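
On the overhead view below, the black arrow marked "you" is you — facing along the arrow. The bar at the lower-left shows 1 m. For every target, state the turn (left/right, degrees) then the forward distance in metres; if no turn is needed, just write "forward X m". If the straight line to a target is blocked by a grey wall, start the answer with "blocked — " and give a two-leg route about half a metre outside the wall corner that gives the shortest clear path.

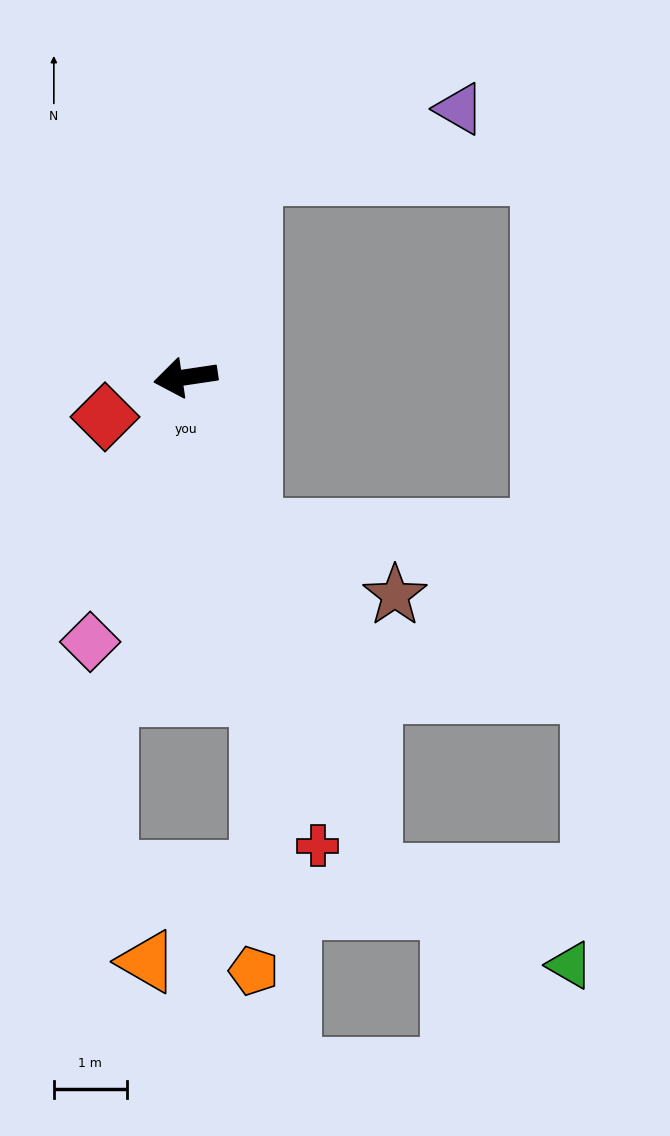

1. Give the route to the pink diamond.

turn left 62°, forward 3.8 m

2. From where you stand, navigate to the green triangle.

blocked — turn left 102°, forward 7.3 m, then turn left 45°, forward 3.0 m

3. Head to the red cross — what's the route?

turn left 97°, forward 6.7 m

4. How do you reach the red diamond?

turn left 18°, forward 1.2 m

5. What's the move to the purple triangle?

blocked — turn right 116°, forward 2.9 m, then turn right 55°, forward 3.0 m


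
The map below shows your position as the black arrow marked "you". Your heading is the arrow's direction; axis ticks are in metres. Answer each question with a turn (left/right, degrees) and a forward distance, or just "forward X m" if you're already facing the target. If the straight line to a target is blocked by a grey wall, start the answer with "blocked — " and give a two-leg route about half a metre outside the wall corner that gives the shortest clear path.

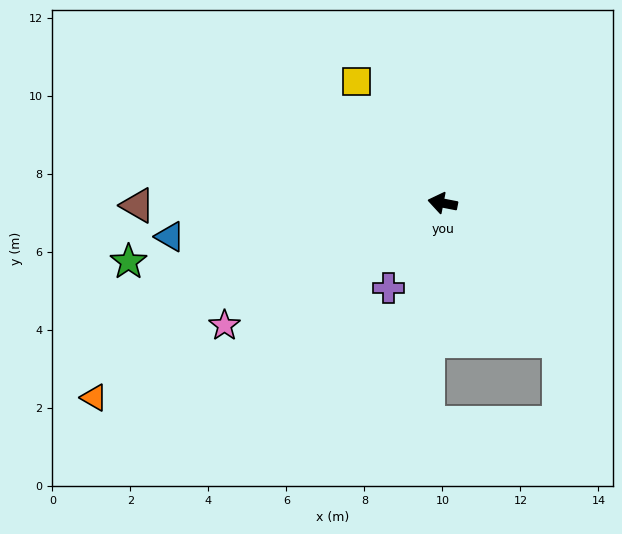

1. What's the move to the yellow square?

turn right 44°, forward 3.8 m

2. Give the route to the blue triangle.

turn left 18°, forward 7.0 m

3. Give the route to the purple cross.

turn left 69°, forward 2.6 m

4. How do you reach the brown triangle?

turn left 11°, forward 7.8 m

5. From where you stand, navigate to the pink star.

turn left 40°, forward 6.4 m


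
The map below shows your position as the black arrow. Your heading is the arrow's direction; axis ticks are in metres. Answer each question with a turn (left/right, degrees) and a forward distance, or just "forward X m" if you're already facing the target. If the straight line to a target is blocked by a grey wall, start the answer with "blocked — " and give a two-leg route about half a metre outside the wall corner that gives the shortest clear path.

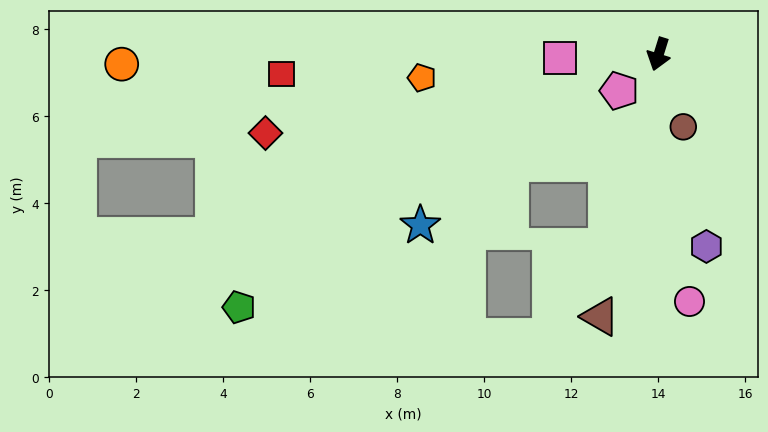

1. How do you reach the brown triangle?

turn left 5°, forward 6.2 m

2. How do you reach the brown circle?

turn left 36°, forward 1.8 m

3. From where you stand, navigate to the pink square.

turn right 71°, forward 2.3 m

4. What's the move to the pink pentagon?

turn right 30°, forward 1.2 m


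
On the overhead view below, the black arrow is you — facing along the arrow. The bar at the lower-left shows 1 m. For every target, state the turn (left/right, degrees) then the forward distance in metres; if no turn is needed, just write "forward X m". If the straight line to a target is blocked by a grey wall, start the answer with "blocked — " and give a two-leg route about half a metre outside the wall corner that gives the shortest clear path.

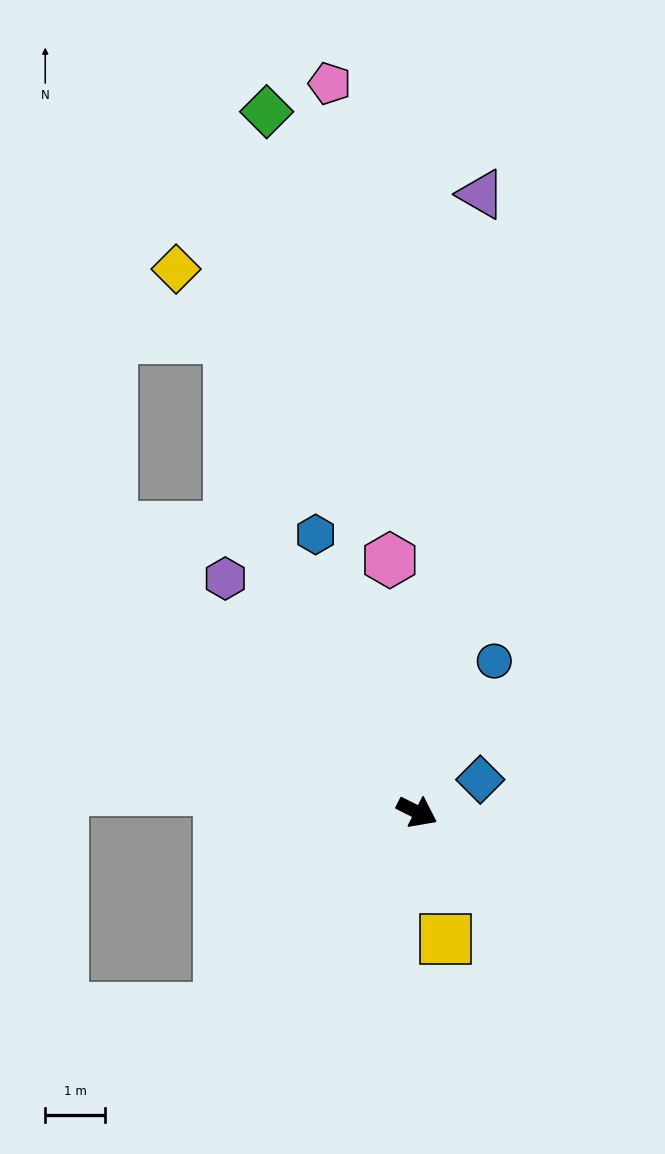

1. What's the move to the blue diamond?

turn left 54°, forward 1.2 m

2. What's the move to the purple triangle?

turn left 111°, forward 10.4 m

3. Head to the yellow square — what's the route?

turn right 51°, forward 2.2 m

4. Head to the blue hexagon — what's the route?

turn left 137°, forward 5.0 m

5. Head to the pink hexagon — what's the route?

turn left 123°, forward 4.3 m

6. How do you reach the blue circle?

turn left 90°, forward 2.8 m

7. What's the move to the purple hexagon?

turn left 156°, forward 5.1 m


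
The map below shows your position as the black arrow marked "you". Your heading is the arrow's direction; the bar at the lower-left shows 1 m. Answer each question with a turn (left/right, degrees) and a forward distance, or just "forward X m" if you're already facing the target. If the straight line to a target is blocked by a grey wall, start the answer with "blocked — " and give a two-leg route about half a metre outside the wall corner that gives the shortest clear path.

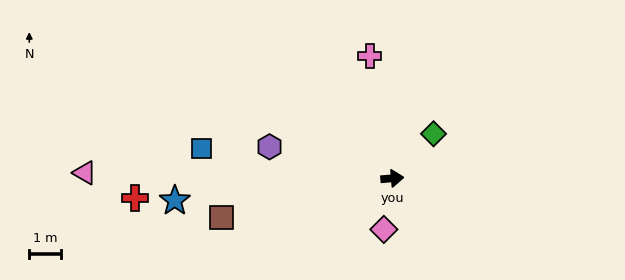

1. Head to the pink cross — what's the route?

turn left 96°, forward 3.9 m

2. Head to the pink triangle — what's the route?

turn left 174°, forward 9.7 m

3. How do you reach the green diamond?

turn left 42°, forward 1.9 m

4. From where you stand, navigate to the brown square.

turn right 172°, forward 5.5 m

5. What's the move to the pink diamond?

turn right 104°, forward 1.6 m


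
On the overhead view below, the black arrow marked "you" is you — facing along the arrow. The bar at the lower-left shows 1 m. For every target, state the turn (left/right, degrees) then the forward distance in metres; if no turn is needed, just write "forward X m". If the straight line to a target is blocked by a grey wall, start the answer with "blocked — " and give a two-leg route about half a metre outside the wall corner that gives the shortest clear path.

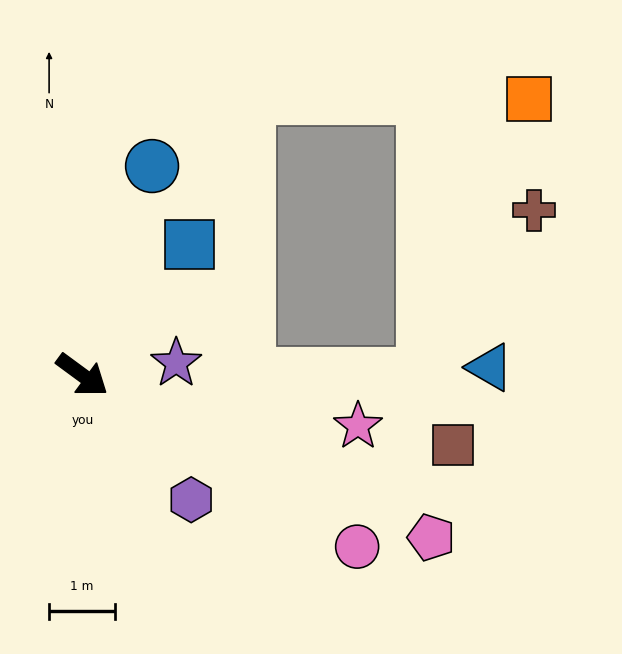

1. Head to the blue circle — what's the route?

turn left 108°, forward 3.4 m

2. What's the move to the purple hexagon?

turn right 13°, forward 2.5 m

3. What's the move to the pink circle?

turn left 4°, forward 4.9 m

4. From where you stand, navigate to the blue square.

turn left 87°, forward 2.6 m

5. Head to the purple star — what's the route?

turn left 44°, forward 1.4 m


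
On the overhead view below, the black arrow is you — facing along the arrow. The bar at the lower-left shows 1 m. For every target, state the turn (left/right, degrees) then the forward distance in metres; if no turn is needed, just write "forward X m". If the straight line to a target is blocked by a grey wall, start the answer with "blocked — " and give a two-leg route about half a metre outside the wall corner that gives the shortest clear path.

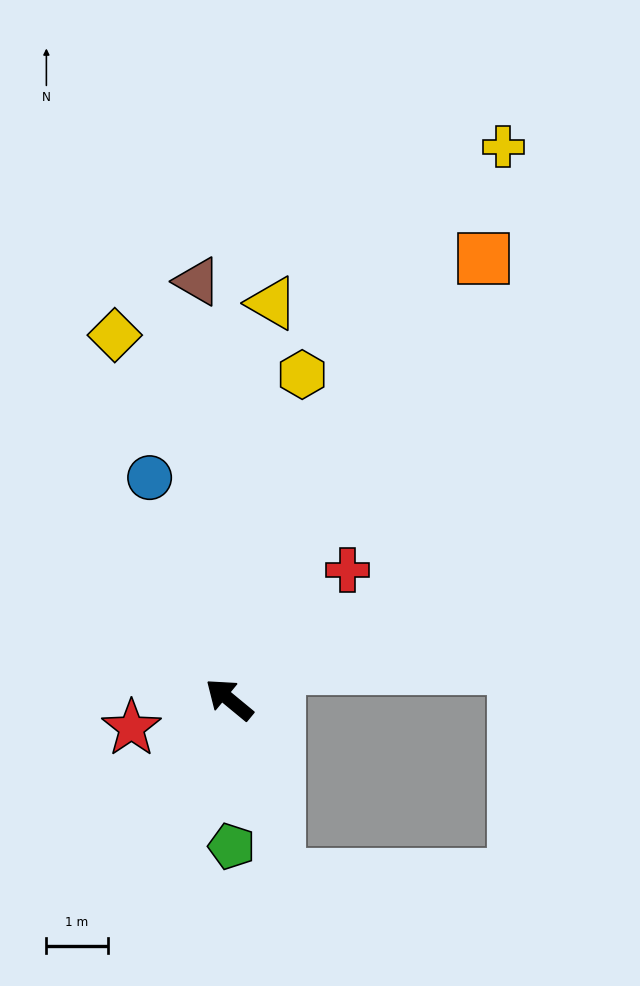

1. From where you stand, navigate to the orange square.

turn right 80°, forward 8.3 m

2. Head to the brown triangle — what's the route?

turn right 46°, forward 6.8 m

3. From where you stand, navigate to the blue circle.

turn right 31°, forward 3.9 m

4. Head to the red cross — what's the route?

turn right 93°, forward 2.9 m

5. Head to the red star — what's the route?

turn left 56°, forward 1.7 m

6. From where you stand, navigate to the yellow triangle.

turn right 57°, forward 6.5 m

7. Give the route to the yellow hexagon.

turn right 63°, forward 5.4 m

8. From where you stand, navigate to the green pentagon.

turn left 130°, forward 2.4 m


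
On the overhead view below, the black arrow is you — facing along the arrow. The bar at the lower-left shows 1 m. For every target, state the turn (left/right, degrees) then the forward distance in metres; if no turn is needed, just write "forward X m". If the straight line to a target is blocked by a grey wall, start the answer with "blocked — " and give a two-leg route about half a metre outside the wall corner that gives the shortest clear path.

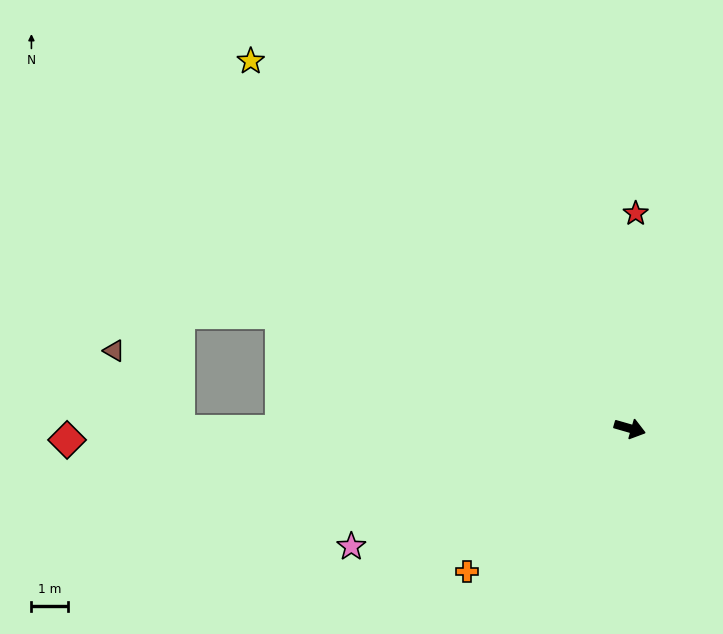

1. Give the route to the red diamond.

turn right 163°, forward 15.6 m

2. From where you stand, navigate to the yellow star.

turn left 152°, forward 14.6 m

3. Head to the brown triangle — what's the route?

blocked — turn right 164°, forward 12.4 m, then turn right 50°, forward 2.9 m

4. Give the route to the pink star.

turn right 141°, forward 8.4 m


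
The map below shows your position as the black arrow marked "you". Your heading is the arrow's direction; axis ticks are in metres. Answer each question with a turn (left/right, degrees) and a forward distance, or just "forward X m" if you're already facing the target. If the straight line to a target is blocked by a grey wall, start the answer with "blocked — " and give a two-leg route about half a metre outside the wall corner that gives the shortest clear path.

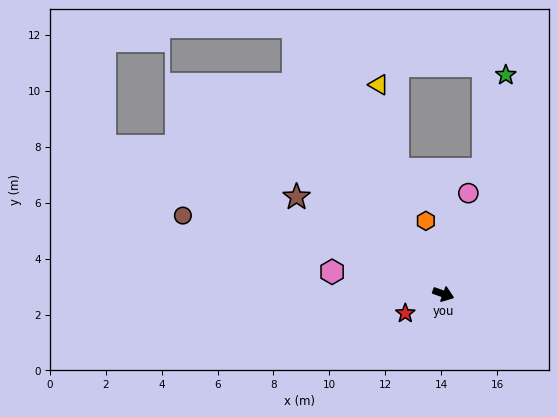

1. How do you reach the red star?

turn right 133°, forward 1.5 m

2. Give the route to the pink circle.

turn left 96°, forward 3.7 m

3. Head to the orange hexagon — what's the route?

turn left 123°, forward 2.7 m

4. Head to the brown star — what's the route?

turn left 166°, forward 6.3 m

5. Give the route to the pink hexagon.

turn right 171°, forward 4.1 m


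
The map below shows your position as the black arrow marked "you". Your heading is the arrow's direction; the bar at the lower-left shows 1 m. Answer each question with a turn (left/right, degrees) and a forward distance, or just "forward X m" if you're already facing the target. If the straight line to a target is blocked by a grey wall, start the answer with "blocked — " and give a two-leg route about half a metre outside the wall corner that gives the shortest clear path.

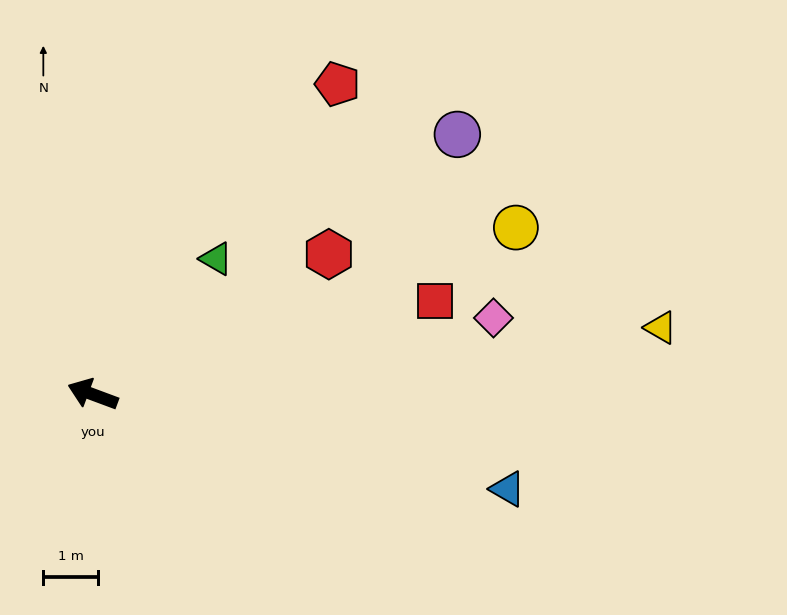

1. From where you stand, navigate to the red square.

turn right 144°, forward 6.5 m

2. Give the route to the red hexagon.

turn right 129°, forward 5.1 m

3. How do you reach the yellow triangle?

turn right 153°, forward 10.5 m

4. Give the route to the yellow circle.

turn right 138°, forward 8.4 m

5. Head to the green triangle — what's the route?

turn right 112°, forward 3.4 m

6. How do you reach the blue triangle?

turn right 172°, forward 7.8 m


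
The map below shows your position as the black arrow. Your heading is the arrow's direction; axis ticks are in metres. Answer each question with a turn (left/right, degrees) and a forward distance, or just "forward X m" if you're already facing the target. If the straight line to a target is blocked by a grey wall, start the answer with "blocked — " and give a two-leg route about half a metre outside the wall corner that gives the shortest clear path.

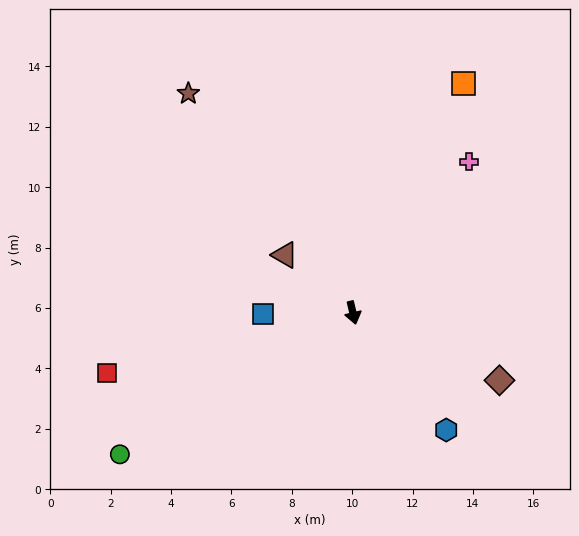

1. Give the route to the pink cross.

turn left 129°, forward 6.3 m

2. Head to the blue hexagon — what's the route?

turn left 25°, forward 5.0 m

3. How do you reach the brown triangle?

turn right 144°, forward 3.0 m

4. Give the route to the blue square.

turn right 102°, forward 3.0 m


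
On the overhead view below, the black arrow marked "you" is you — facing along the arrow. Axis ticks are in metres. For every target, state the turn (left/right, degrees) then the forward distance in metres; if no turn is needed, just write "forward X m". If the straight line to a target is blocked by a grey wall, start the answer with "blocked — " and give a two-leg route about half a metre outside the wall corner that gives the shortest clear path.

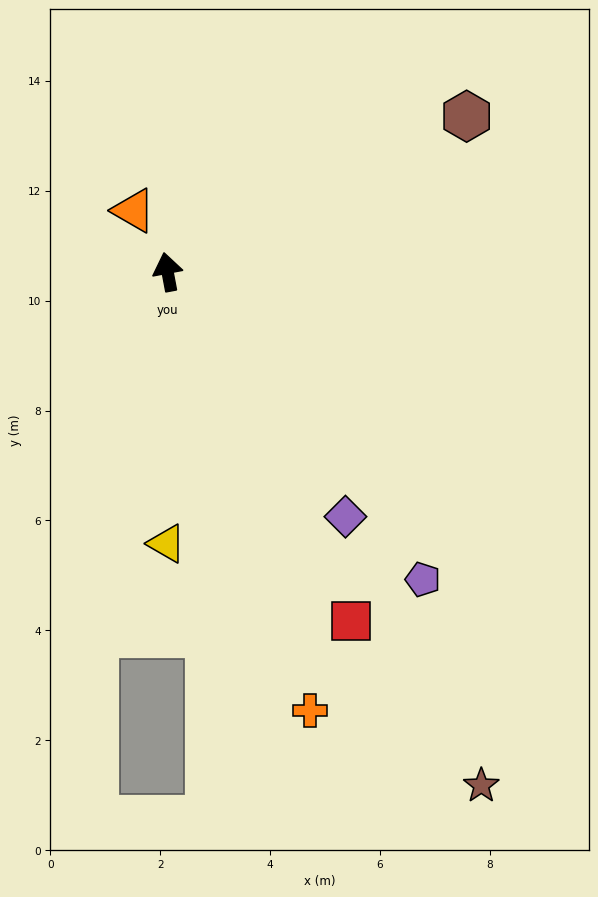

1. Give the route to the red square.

turn right 163°, forward 7.2 m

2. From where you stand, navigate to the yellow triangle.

turn left 169°, forward 4.9 m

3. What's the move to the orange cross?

turn right 173°, forward 8.4 m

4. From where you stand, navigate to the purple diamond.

turn right 155°, forward 5.5 m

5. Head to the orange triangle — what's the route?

turn left 18°, forward 1.3 m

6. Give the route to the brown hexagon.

turn right 73°, forward 6.1 m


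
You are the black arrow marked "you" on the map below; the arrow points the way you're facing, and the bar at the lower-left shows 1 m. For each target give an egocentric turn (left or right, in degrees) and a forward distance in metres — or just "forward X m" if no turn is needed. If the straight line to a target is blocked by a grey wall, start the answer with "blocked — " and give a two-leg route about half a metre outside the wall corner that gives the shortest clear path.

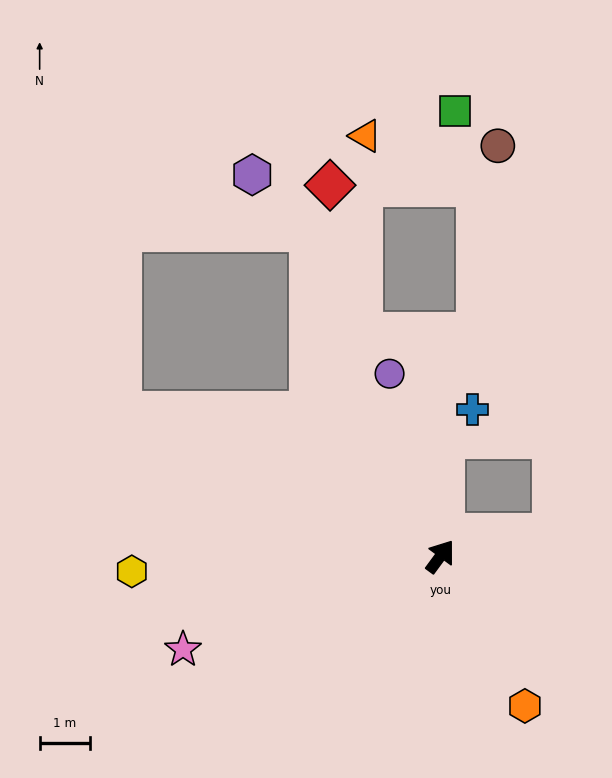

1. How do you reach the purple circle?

turn left 52°, forward 3.8 m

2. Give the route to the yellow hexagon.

turn left 129°, forward 6.2 m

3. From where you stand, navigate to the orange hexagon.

turn right 114°, forward 3.4 m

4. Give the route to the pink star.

turn left 146°, forward 5.5 m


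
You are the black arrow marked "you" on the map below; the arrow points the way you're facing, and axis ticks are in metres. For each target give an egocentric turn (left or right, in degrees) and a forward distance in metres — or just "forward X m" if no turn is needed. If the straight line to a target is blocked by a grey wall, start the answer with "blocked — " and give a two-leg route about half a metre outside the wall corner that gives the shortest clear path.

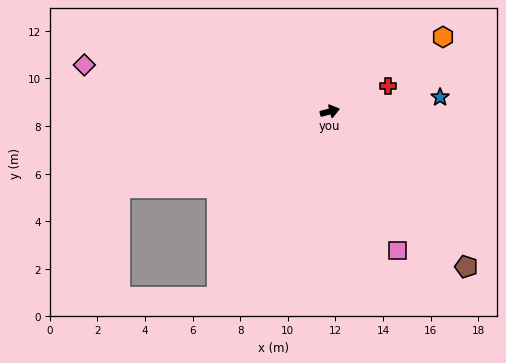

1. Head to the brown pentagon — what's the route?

turn right 64°, forward 8.7 m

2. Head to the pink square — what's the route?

turn right 79°, forward 6.5 m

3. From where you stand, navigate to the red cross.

turn left 9°, forward 2.7 m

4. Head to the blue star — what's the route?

turn right 8°, forward 4.7 m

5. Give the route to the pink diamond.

turn left 154°, forward 10.5 m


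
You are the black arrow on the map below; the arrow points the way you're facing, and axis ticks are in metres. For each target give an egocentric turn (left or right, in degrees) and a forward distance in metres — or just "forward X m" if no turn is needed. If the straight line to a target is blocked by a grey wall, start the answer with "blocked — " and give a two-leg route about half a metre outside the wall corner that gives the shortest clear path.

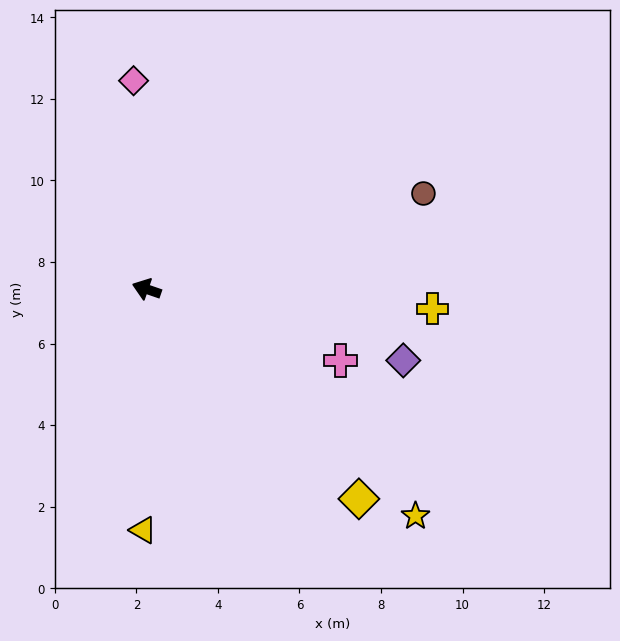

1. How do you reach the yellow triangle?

turn left 108°, forward 5.9 m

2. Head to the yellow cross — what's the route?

turn right 165°, forward 7.0 m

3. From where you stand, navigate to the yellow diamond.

turn left 154°, forward 7.3 m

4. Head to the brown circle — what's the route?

turn right 142°, forward 7.2 m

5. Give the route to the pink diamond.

turn right 67°, forward 5.1 m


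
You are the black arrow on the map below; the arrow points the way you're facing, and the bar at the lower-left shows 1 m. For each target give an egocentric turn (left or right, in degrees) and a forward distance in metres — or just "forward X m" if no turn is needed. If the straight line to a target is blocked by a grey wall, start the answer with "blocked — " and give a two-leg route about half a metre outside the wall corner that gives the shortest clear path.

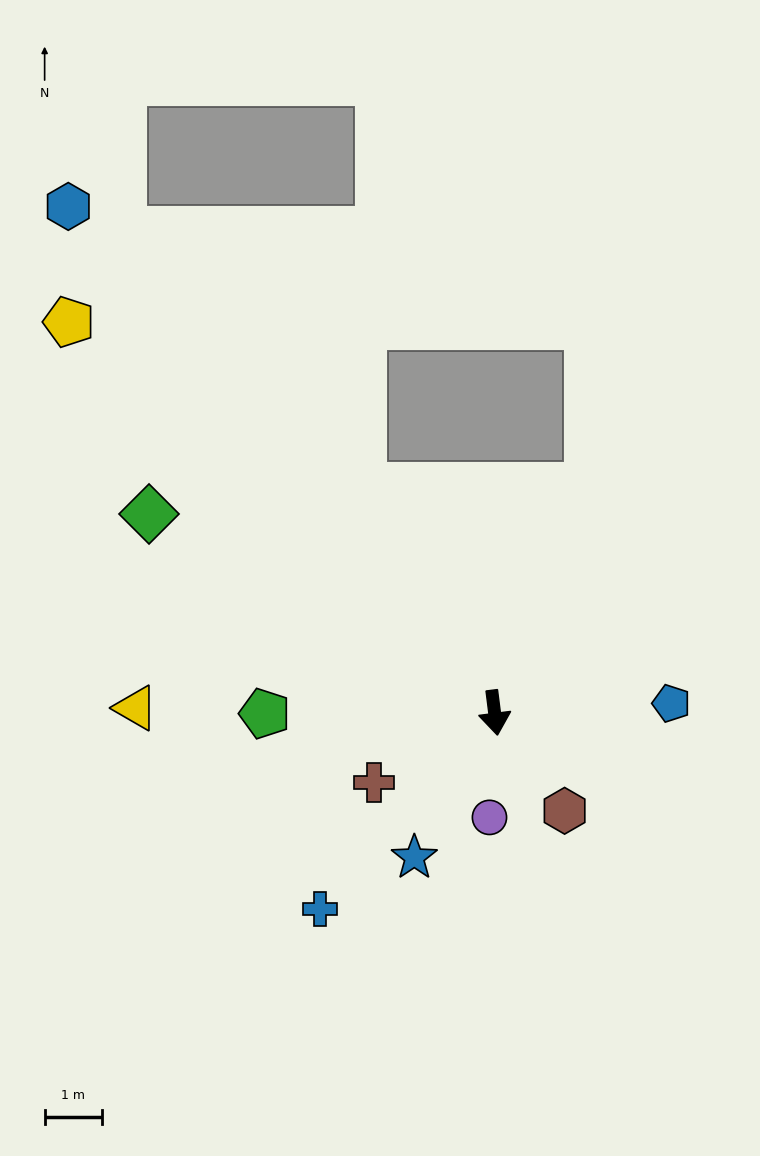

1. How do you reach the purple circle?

turn right 10°, forward 1.8 m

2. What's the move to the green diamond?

turn right 127°, forward 6.9 m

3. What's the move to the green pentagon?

turn right 97°, forward 4.0 m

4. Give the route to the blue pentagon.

turn left 86°, forward 3.1 m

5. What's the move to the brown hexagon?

turn left 28°, forward 2.1 m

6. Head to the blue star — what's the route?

turn right 36°, forward 2.9 m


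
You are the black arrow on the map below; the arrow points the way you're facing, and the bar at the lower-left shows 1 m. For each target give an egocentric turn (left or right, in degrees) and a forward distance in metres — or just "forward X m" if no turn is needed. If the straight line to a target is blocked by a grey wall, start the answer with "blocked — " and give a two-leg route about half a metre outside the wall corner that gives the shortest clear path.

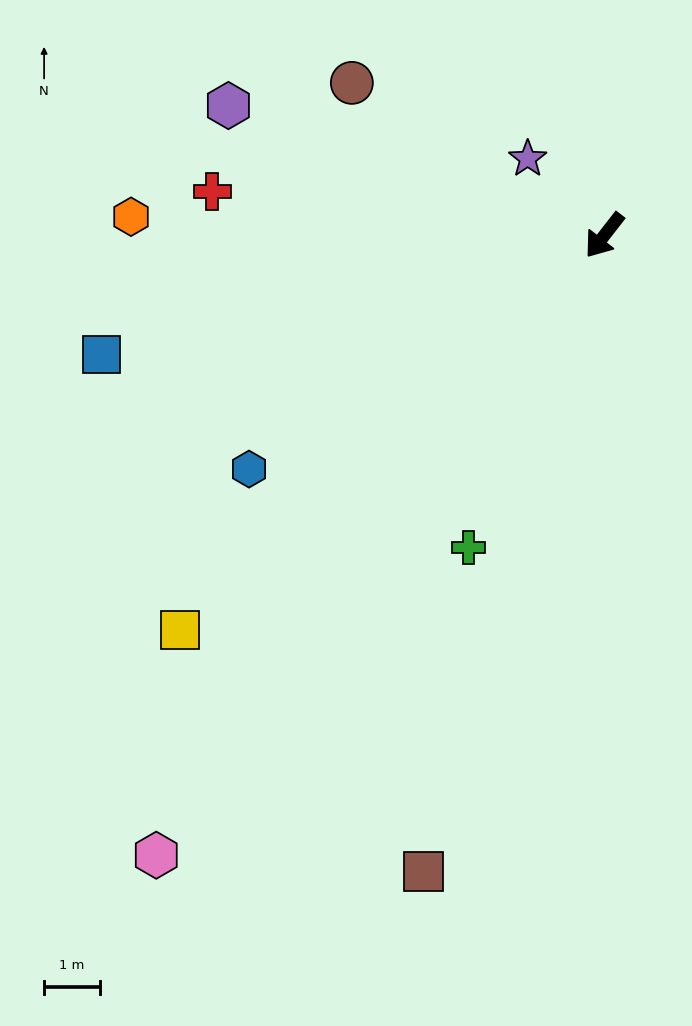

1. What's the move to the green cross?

turn left 14°, forward 6.1 m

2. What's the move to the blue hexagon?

turn right 19°, forward 7.6 m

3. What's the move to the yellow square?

turn right 9°, forward 10.3 m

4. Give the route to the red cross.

turn right 58°, forward 7.0 m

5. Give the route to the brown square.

turn left 22°, forward 11.8 m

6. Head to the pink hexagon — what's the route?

turn left 2°, forward 13.6 m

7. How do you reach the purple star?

turn right 97°, forward 1.9 m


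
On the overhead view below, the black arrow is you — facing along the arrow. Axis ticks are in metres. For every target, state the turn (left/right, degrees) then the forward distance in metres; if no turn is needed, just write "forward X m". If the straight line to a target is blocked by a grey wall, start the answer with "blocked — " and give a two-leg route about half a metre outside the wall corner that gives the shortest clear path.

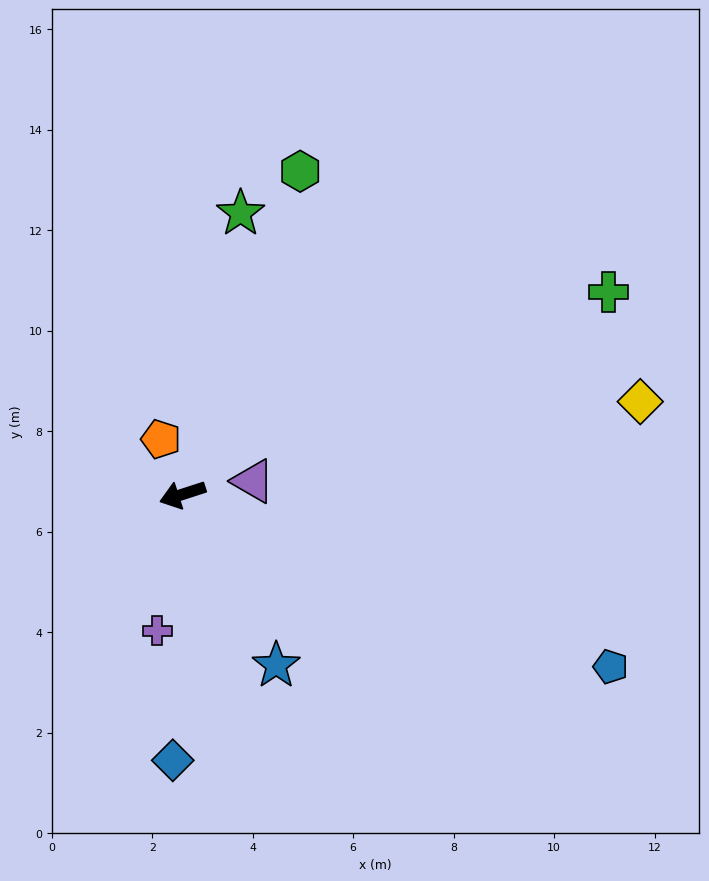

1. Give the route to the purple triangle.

turn left 173°, forward 1.4 m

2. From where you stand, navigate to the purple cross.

turn left 61°, forward 2.8 m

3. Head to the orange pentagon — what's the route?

turn right 87°, forward 1.2 m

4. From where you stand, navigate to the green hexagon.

turn right 128°, forward 6.8 m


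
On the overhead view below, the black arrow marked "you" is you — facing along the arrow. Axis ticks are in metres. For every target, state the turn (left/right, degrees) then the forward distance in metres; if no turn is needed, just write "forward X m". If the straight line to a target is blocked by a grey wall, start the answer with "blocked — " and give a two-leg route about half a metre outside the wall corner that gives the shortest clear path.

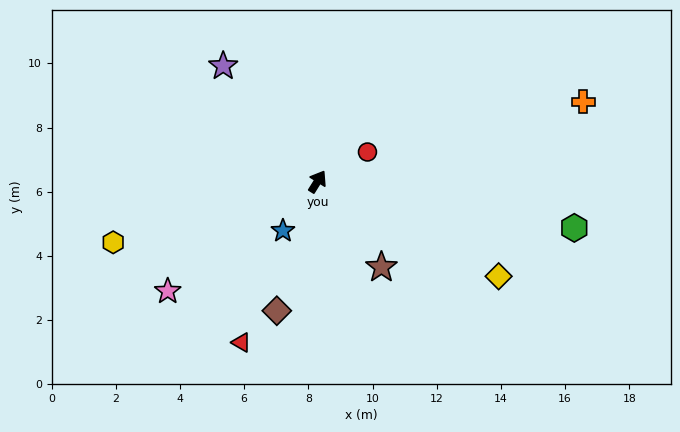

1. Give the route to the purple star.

turn left 71°, forward 4.6 m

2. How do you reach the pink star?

turn left 158°, forward 5.8 m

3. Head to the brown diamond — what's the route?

turn right 166°, forward 4.2 m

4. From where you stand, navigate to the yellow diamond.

turn right 86°, forward 6.4 m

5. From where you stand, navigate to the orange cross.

turn right 41°, forward 8.6 m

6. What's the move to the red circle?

turn right 27°, forward 1.8 m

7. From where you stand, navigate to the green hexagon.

turn right 68°, forward 8.1 m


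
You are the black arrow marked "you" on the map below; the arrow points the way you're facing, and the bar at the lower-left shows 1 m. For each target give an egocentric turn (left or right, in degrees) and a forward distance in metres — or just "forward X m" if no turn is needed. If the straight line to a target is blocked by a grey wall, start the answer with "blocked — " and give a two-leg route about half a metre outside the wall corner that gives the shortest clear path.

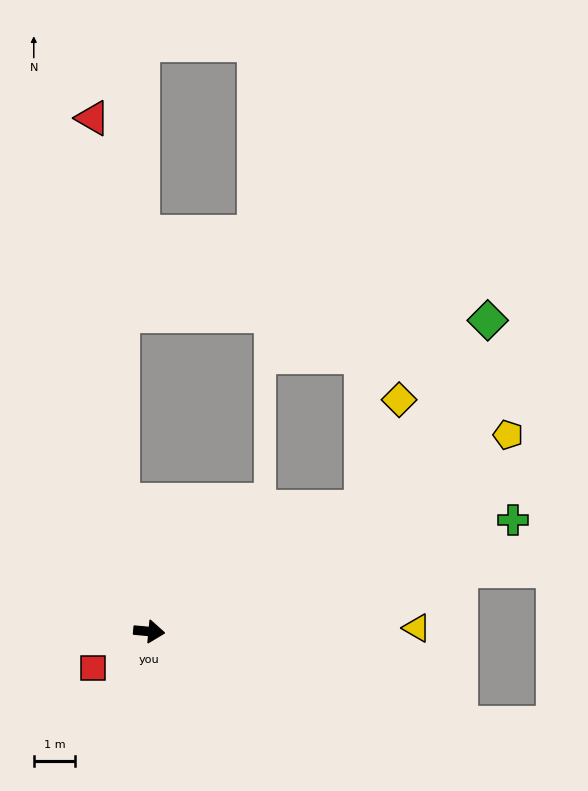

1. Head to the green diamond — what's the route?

blocked — turn left 36°, forward 6.0 m, then turn left 25°, forward 5.5 m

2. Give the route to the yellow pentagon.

turn left 34°, forward 9.9 m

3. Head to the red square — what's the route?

turn right 141°, forward 1.6 m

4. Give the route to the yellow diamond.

blocked — turn left 36°, forward 6.0 m, then turn left 40°, forward 2.8 m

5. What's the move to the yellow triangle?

turn left 6°, forward 6.5 m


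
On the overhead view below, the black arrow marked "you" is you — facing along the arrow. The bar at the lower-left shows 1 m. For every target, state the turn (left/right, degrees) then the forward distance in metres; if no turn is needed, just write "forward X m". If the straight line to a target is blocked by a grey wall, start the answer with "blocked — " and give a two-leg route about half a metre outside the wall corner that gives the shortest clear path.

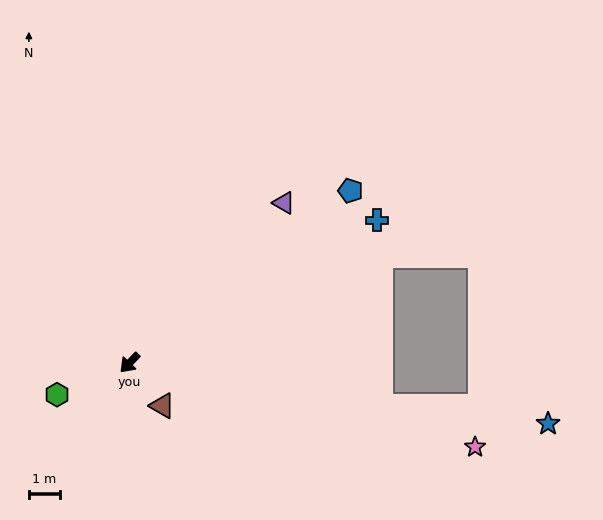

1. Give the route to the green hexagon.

turn right 22°, forward 2.5 m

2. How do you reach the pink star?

turn left 120°, forward 11.4 m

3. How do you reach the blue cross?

turn left 164°, forward 9.1 m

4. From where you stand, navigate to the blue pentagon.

turn left 172°, forward 9.0 m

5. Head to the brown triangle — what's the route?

turn left 81°, forward 1.7 m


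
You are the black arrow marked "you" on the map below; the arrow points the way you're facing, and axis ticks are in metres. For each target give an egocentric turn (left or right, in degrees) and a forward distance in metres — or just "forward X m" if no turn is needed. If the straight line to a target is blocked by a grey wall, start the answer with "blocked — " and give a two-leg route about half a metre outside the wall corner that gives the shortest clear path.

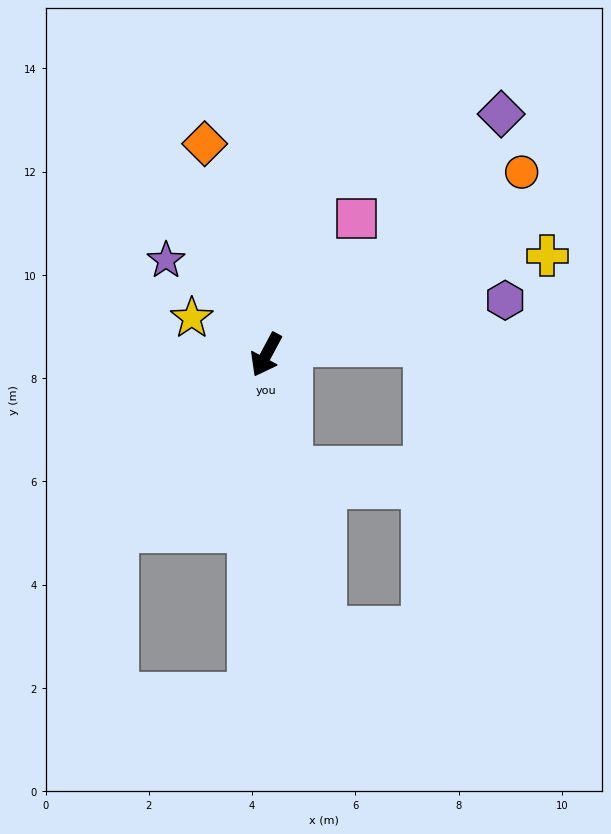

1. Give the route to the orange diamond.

turn right 136°, forward 4.3 m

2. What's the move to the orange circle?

turn left 154°, forward 6.1 m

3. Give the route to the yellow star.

turn right 88°, forward 1.6 m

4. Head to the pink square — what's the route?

turn left 175°, forward 3.2 m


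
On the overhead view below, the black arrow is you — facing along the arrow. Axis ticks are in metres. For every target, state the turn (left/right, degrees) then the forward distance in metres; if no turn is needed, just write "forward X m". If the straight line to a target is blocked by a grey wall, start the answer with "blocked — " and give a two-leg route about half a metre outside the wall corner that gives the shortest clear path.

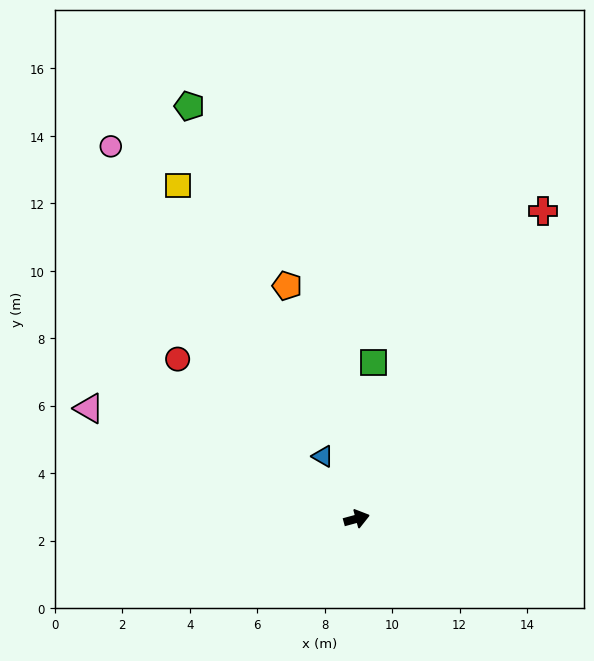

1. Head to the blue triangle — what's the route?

turn left 103°, forward 2.1 m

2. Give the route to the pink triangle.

turn left 142°, forward 8.6 m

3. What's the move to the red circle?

turn left 123°, forward 7.1 m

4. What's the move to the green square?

turn left 69°, forward 4.7 m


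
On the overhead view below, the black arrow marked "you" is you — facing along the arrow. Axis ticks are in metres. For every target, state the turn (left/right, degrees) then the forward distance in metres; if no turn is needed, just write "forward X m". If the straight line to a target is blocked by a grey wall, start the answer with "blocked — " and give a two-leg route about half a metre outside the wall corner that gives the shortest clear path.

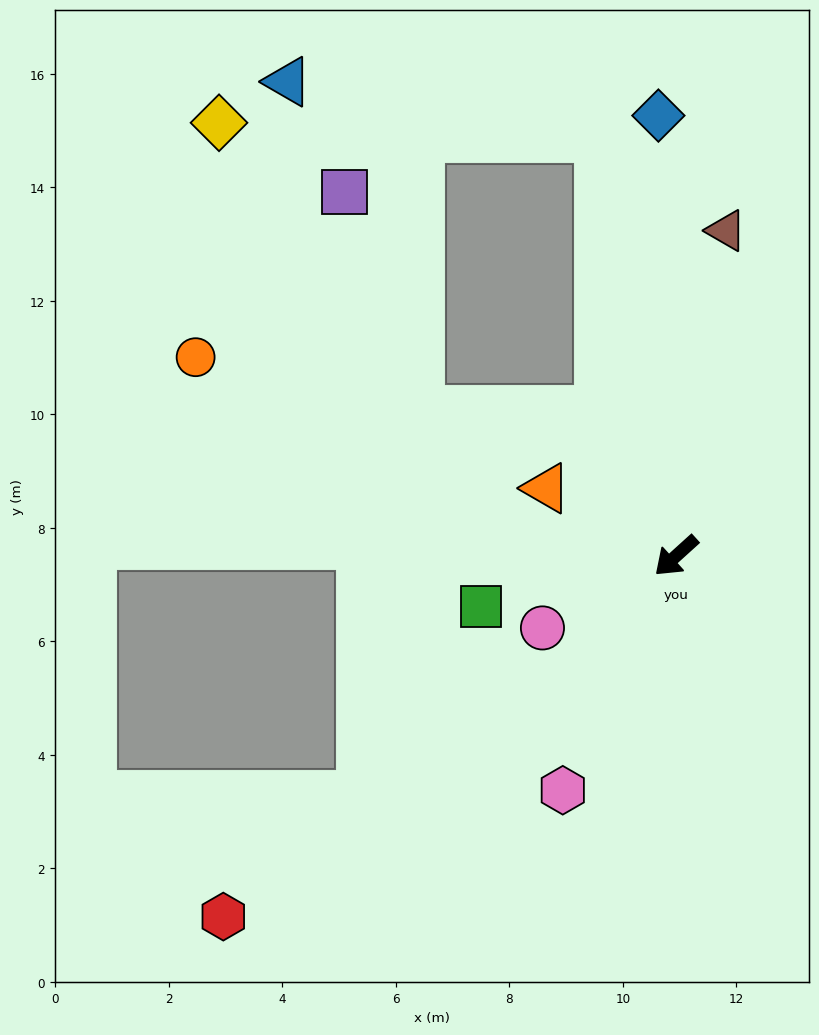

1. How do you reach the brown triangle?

turn right 141°, forward 5.8 m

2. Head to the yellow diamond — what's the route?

blocked — turn right 122°, forward 7.5 m, then turn left 77°, forward 6.7 m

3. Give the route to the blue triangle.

blocked — turn right 122°, forward 7.5 m, then turn left 70°, forward 5.6 m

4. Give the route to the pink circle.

turn right 14°, forward 2.7 m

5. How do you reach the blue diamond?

turn right 130°, forward 7.8 m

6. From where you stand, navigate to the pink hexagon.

turn left 22°, forward 4.6 m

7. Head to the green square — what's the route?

turn right 28°, forward 3.6 m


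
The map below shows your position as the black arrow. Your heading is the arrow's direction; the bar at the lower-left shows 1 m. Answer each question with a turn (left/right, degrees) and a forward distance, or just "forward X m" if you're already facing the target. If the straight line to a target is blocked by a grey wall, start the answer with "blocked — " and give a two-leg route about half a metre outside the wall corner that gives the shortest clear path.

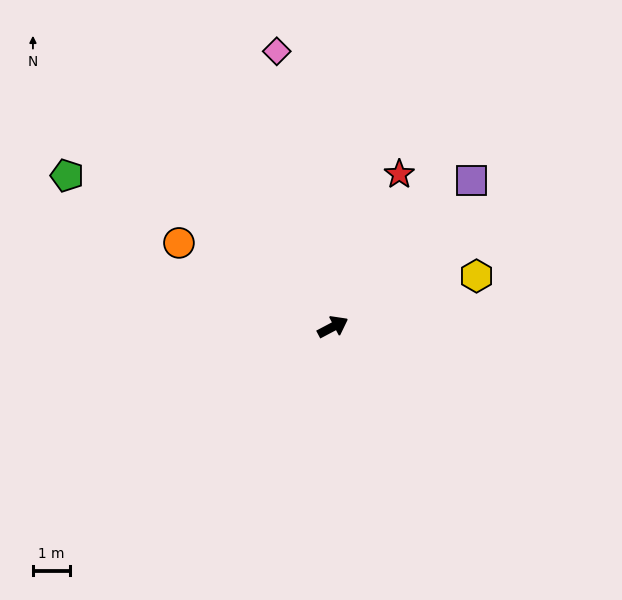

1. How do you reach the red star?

turn left 39°, forward 4.5 m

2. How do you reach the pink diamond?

turn left 74°, forward 7.7 m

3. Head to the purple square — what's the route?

turn left 19°, forward 5.5 m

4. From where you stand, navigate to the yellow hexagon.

turn right 8°, forward 4.2 m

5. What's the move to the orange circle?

turn left 124°, forward 4.8 m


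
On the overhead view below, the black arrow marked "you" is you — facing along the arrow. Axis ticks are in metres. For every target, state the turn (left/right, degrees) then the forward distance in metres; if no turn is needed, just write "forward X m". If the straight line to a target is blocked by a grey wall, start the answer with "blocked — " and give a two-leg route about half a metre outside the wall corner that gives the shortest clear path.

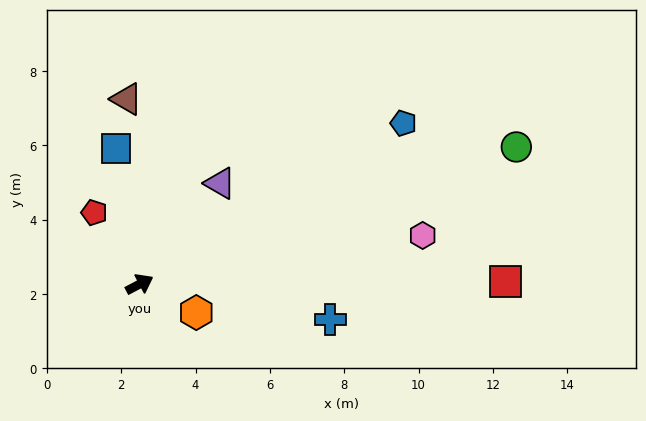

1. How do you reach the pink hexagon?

turn right 18°, forward 7.7 m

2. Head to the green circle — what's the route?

turn right 8°, forward 10.8 m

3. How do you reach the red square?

turn right 27°, forward 9.8 m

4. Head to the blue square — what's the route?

turn left 72°, forward 3.7 m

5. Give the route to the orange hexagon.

turn right 54°, forward 1.7 m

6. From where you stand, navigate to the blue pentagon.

turn left 4°, forward 8.3 m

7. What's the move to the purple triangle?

turn left 24°, forward 3.5 m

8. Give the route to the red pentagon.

turn left 95°, forward 2.3 m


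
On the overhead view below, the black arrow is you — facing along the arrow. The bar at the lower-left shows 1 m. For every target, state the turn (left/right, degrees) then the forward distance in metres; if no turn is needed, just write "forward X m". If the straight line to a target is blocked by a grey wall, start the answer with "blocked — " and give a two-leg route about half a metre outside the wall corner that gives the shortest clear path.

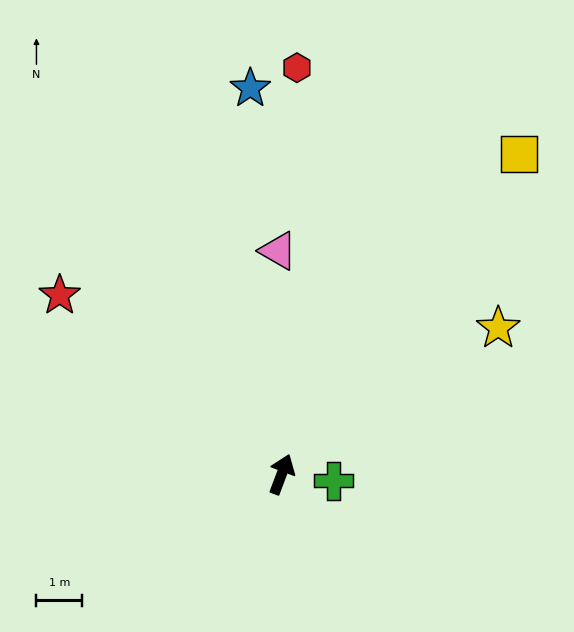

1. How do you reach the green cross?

turn right 77°, forward 1.1 m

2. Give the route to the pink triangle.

turn left 22°, forward 4.9 m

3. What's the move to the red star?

turn left 72°, forward 6.2 m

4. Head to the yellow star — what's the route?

turn right 35°, forward 5.7 m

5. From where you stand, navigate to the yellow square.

turn right 16°, forward 8.7 m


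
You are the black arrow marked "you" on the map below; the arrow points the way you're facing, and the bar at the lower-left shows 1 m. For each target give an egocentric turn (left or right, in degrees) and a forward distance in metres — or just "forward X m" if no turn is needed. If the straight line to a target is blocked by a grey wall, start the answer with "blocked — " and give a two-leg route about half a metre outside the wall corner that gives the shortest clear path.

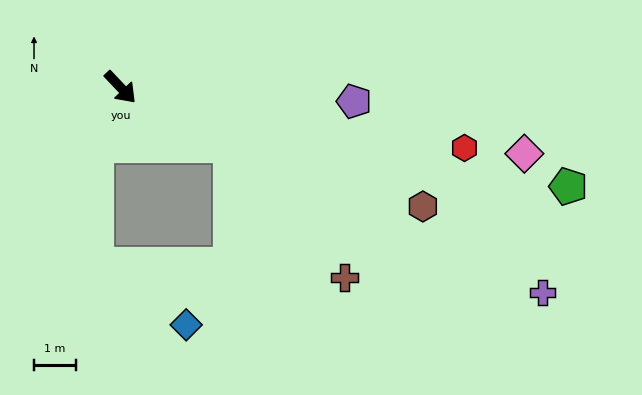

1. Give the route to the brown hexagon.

turn left 25°, forward 7.8 m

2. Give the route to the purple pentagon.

turn left 43°, forward 5.6 m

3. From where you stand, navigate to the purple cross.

turn left 21°, forward 11.2 m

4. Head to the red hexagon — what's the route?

turn left 37°, forward 8.3 m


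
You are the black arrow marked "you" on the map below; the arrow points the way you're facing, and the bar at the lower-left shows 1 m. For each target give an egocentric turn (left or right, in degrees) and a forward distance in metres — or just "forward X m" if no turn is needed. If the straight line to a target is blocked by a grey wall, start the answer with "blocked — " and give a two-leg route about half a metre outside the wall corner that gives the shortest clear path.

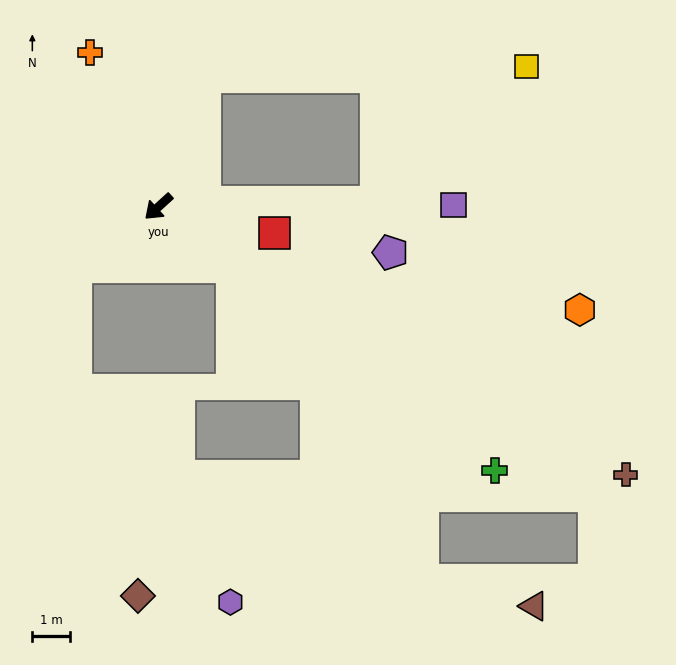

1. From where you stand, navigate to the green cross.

turn left 100°, forward 11.2 m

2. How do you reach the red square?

turn left 125°, forward 3.1 m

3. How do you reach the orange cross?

turn right 108°, forward 4.4 m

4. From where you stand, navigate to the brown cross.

turn left 108°, forward 14.1 m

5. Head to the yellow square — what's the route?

blocked — turn left 139°, forward 5.7 m, then turn left 41°, forward 5.3 m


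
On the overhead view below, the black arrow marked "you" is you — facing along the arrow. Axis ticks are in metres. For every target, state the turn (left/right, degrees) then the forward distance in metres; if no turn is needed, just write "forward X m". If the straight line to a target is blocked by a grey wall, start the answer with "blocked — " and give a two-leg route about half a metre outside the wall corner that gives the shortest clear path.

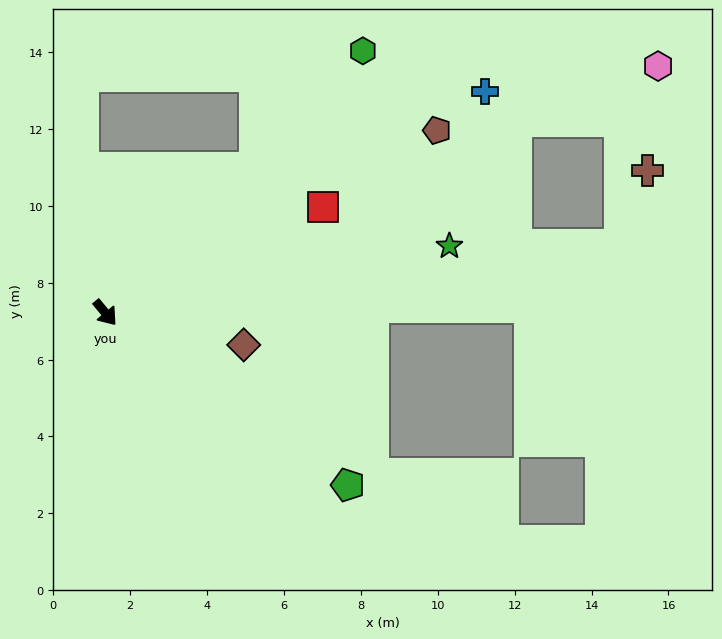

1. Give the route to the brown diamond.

turn left 37°, forward 3.7 m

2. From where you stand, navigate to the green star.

turn left 61°, forward 9.1 m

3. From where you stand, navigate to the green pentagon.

turn left 15°, forward 7.7 m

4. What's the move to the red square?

turn left 76°, forward 6.3 m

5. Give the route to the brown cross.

blocked — turn left 58°, forward 13.5 m, then turn left 62°, forward 2.1 m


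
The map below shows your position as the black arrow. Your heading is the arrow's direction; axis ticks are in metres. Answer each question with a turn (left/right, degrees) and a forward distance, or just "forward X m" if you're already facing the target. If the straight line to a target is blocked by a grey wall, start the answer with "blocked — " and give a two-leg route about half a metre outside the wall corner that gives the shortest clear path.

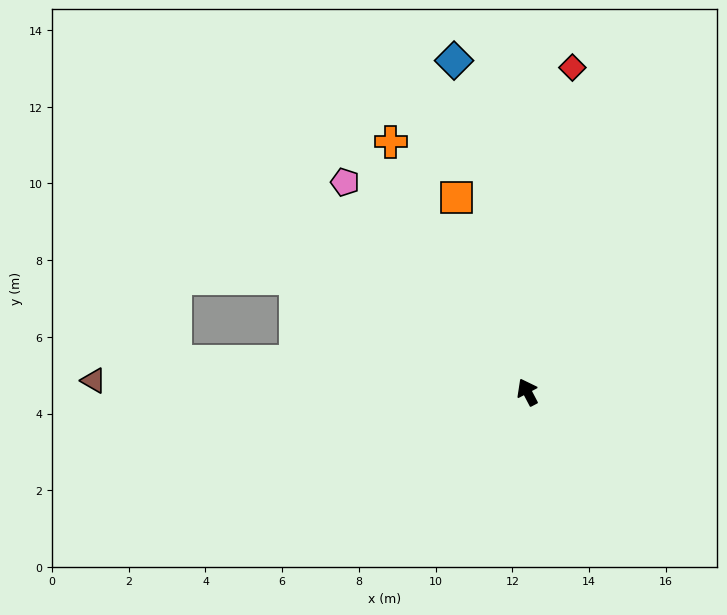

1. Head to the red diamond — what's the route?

turn right 36°, forward 8.5 m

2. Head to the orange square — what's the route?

turn right 8°, forward 5.4 m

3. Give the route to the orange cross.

forward 7.4 m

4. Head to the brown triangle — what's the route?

turn left 61°, forward 11.3 m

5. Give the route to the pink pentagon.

turn left 13°, forward 7.2 m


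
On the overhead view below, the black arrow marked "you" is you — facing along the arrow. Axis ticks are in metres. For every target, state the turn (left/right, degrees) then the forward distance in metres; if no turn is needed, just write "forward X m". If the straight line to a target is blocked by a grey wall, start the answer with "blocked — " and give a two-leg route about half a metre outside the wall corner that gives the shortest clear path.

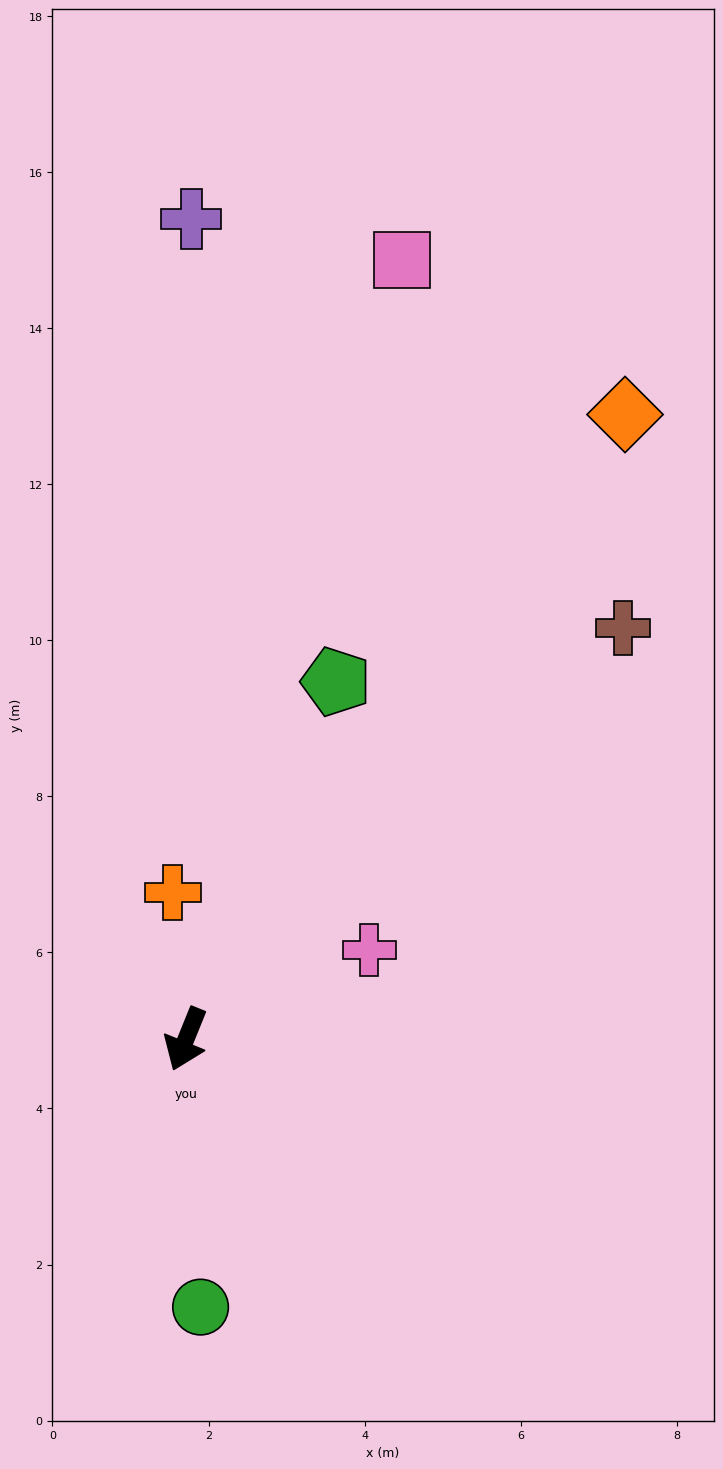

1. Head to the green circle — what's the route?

turn left 25°, forward 3.4 m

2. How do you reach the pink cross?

turn left 138°, forward 2.6 m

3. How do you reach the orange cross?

turn right 153°, forward 1.9 m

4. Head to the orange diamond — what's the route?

turn left 167°, forward 9.8 m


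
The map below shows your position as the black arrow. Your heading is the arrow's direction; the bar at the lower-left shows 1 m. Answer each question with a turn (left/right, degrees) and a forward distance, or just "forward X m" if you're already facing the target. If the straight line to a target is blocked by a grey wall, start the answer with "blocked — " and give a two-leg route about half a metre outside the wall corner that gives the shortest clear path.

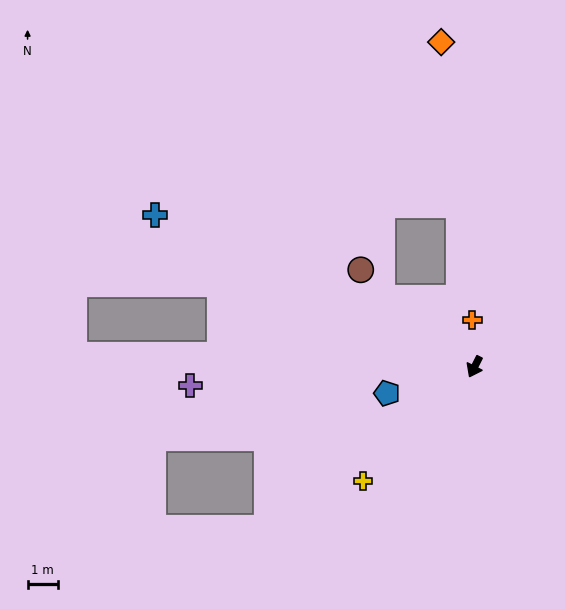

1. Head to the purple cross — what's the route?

turn right 59°, forward 9.4 m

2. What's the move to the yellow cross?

turn right 18°, forward 5.3 m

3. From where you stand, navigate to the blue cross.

turn right 89°, forward 11.7 m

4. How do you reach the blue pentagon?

turn right 46°, forward 3.0 m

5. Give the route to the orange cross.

turn right 150°, forward 1.5 m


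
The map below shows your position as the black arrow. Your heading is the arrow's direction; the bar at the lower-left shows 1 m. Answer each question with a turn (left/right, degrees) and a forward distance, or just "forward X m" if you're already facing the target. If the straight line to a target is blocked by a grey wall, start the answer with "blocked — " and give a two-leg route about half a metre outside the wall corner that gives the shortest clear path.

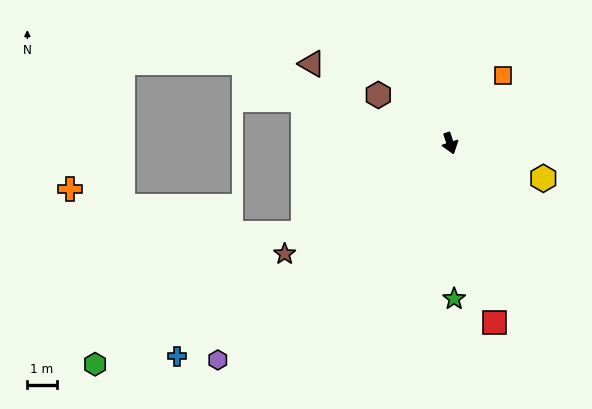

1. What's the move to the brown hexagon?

turn right 142°, forward 2.9 m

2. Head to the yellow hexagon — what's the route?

turn left 51°, forward 3.4 m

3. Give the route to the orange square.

turn left 124°, forward 2.9 m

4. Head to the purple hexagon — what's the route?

turn right 65°, forward 10.8 m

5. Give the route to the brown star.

turn right 74°, forward 6.7 m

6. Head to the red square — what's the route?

turn right 4°, forward 6.2 m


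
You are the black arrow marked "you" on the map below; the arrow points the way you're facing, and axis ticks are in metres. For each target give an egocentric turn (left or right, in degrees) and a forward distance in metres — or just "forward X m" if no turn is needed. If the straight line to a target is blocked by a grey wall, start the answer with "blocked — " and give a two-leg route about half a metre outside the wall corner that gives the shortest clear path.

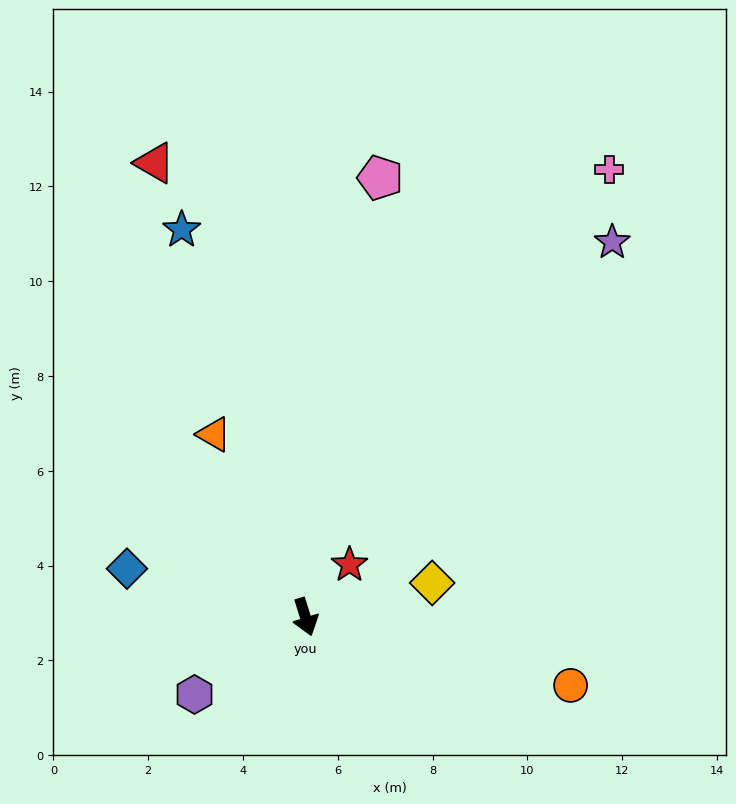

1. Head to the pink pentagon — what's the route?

turn left 153°, forward 9.4 m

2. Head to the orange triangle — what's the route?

turn right 171°, forward 4.3 m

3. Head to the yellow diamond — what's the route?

turn left 88°, forward 2.8 m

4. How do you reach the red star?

turn left 122°, forward 1.4 m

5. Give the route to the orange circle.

turn left 58°, forward 5.8 m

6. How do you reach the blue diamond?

turn right 123°, forward 3.9 m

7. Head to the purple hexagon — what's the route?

turn right 72°, forward 2.9 m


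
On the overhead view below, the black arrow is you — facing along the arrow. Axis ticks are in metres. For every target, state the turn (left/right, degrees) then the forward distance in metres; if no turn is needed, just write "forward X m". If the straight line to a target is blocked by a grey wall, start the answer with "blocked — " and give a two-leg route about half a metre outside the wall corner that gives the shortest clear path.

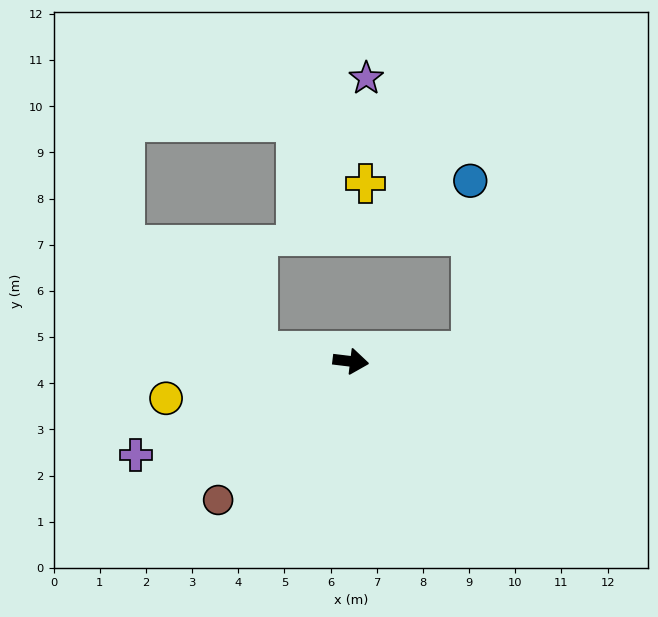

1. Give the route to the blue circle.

blocked — turn left 12°, forward 2.6 m, then turn left 85°, forward 3.7 m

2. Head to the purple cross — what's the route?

turn right 150°, forward 5.1 m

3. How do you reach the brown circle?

turn right 127°, forward 4.2 m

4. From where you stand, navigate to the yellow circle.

turn right 162°, forward 4.1 m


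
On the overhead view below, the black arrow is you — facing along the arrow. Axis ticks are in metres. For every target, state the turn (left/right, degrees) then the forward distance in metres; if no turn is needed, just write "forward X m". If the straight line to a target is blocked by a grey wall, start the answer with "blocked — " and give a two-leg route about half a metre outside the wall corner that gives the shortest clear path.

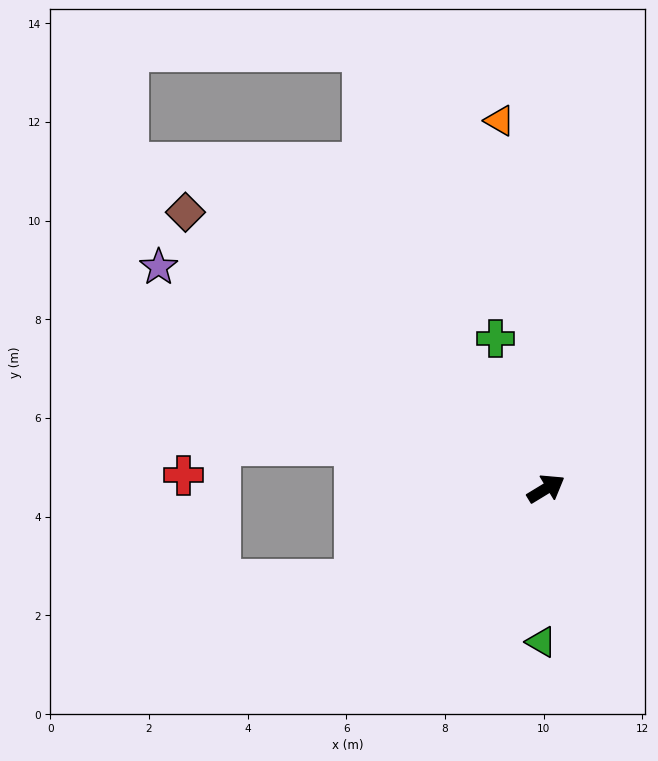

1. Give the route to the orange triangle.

turn left 66°, forward 7.5 m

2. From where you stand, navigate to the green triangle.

turn right 123°, forward 3.1 m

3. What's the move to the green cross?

turn left 77°, forward 3.2 m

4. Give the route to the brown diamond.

turn left 111°, forward 9.2 m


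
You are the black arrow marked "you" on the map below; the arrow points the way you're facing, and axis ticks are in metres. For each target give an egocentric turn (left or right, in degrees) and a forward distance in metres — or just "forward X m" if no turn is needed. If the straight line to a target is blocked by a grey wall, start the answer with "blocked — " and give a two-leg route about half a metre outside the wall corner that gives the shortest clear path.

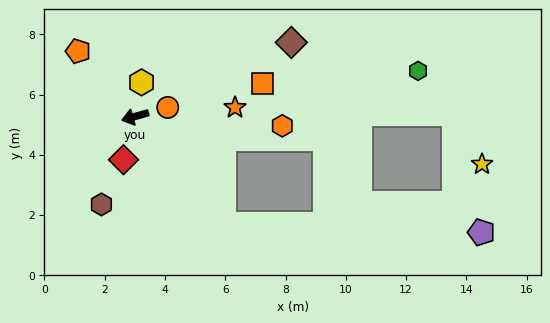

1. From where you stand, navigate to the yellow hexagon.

turn right 117°, forward 1.2 m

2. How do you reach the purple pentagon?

blocked — turn left 113°, forward 4.6 m, then turn left 49°, forward 8.6 m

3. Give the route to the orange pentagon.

turn right 65°, forward 2.9 m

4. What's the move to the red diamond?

turn left 59°, forward 1.5 m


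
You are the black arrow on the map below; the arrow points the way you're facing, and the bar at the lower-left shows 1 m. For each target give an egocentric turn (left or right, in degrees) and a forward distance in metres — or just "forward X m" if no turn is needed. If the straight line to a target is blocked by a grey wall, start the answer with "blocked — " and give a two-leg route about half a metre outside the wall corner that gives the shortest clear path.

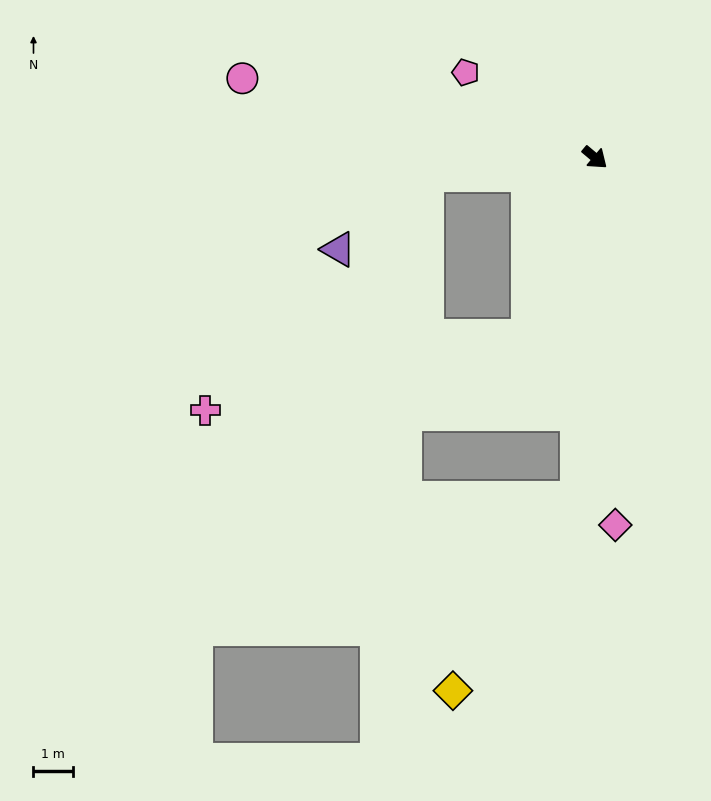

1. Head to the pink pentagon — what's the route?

turn right 173°, forward 3.9 m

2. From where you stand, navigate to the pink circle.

turn right 153°, forward 9.2 m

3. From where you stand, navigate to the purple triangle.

blocked — turn right 134°, forward 4.3 m, then turn left 34°, forward 2.9 m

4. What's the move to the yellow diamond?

blocked — turn right 53°, forward 8.6 m, then turn right 30°, forward 5.8 m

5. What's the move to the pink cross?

blocked — turn right 71°, forward 4.8 m, then turn right 56°, forward 8.4 m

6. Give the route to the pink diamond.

turn right 47°, forward 9.3 m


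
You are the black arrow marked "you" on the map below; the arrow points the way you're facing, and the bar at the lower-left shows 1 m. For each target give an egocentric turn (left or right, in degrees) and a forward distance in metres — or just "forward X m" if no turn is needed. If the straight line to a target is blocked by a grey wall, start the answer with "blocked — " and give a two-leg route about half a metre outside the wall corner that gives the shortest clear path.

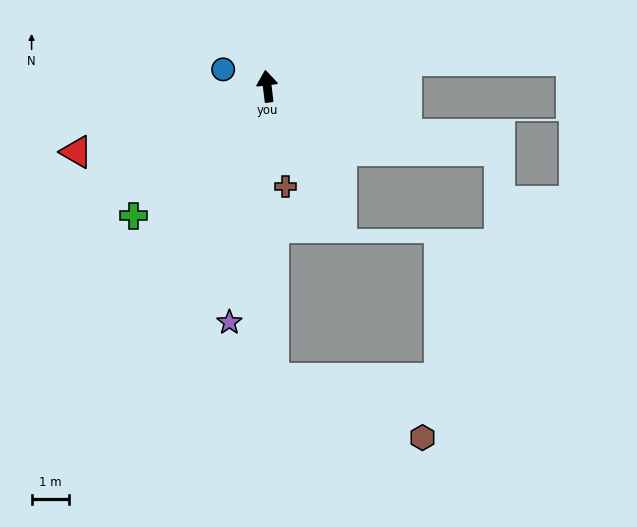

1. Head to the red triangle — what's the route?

turn left 102°, forward 5.4 m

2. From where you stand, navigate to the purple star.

turn left 164°, forward 6.4 m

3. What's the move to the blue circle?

turn left 62°, forward 1.3 m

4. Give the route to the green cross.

turn left 127°, forward 5.0 m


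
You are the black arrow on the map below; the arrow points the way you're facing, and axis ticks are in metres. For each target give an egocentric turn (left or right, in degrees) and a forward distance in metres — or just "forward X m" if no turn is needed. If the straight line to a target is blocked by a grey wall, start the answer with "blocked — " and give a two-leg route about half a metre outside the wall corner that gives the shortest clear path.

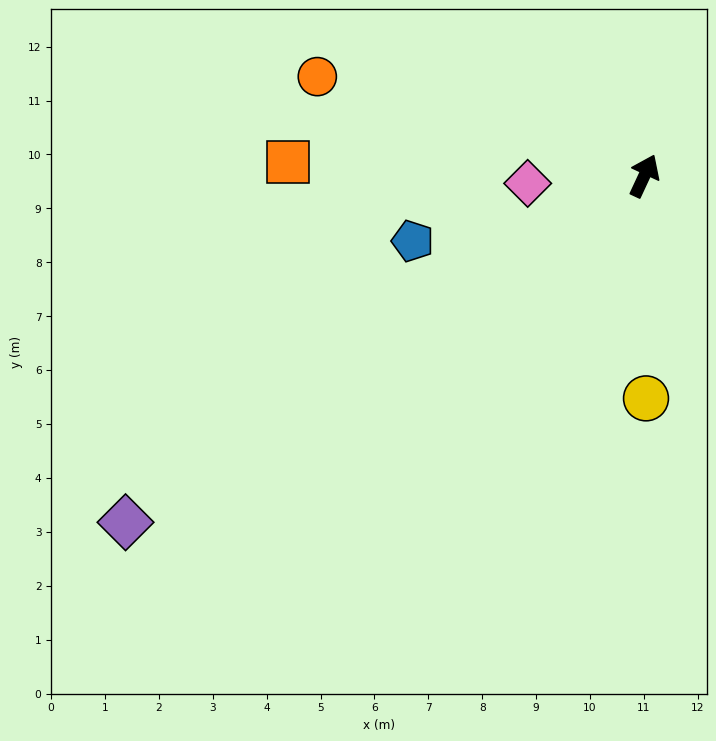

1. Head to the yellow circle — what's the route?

turn right 155°, forward 4.1 m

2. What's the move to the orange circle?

turn left 98°, forward 6.3 m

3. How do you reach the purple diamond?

turn left 149°, forward 11.6 m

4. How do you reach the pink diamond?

turn left 119°, forward 2.2 m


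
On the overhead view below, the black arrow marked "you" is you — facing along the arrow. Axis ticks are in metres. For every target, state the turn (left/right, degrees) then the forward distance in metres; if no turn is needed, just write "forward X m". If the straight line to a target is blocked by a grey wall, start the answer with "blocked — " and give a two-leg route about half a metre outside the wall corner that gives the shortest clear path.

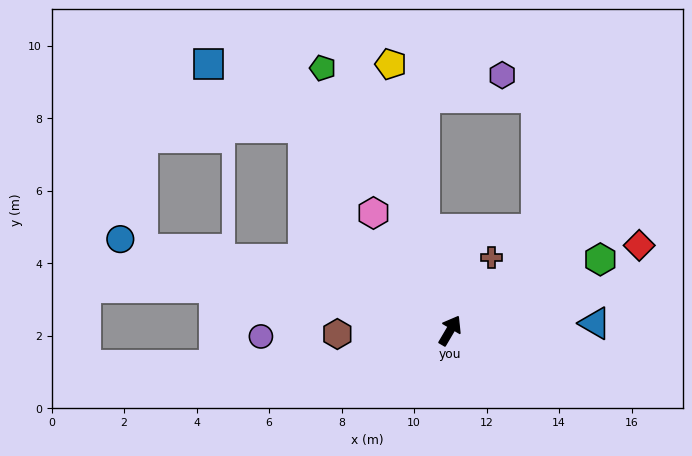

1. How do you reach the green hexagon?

turn right 34°, forward 4.6 m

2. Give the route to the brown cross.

forward 2.3 m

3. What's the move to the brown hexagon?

turn left 122°, forward 3.1 m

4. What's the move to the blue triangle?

turn right 57°, forward 4.0 m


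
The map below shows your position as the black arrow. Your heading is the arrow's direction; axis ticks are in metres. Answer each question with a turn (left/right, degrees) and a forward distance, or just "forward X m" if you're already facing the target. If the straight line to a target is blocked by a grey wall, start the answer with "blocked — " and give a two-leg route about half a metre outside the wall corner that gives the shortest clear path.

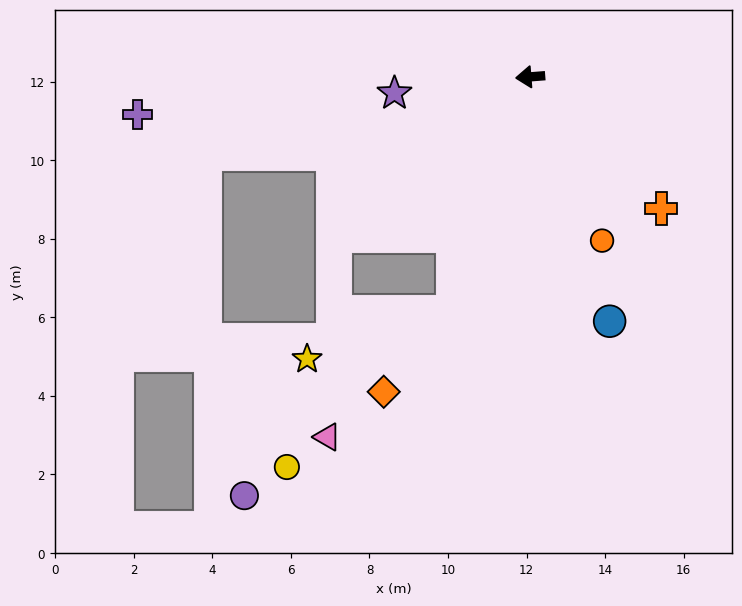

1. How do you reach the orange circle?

turn left 109°, forward 4.6 m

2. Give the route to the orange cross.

turn left 130°, forward 4.7 m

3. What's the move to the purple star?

turn left 2°, forward 3.5 m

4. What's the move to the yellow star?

blocked — turn left 67°, forward 6.3 m, then turn right 53°, forward 3.9 m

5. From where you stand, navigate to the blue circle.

turn left 104°, forward 6.5 m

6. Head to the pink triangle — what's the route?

blocked — turn left 35°, forward 6.4 m, then turn left 48°, forward 5.1 m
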